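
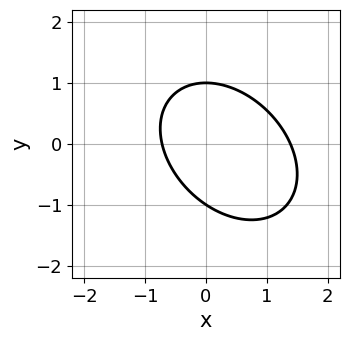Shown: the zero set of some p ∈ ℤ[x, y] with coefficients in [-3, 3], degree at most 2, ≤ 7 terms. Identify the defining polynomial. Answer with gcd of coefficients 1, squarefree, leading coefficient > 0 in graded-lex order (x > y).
3*x^2 + 2*x*y + 3*y^2 - 2*x - 3

1. Degree: the shape is more complex than any degree-1 curve, so deg p = 2.
2. Against the integer gridlines: among the integer gridlines, it crosses the y-axis at y ∈ {-1, 1}.
3. These observations pin down the coefficients.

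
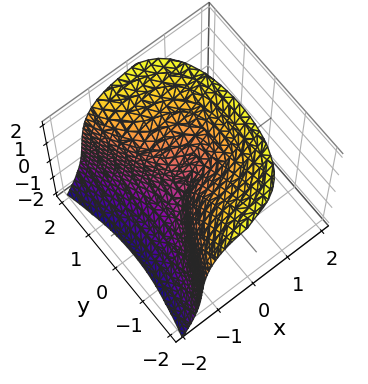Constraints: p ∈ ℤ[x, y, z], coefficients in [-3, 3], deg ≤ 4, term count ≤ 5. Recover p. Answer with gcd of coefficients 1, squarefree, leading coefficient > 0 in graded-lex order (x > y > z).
3*x^3 - z^3 + x*z + 2*y^2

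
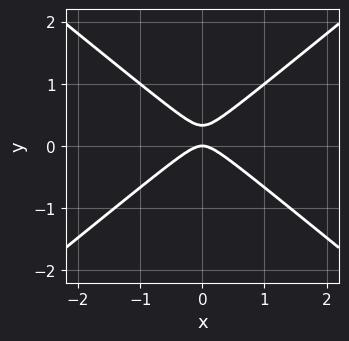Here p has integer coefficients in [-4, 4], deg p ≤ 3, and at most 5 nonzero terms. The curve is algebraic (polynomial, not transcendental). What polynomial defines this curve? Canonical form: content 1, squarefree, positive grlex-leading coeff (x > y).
2*x^2 - 3*y^2 + y

1. Degree: a generic line meets the curve in up to 2 points, so deg p = 2.
2. Symmetries: the x ↦ −x reflection is a symmetry, so x appears only in even powers.
3. Reading off the gridlines: it crosses the y-axis at the gridline y = 0; it crosses the x-axis at the gridline x = 0.
4. Fitting integer coefficients to these (and the overall shape) gives p.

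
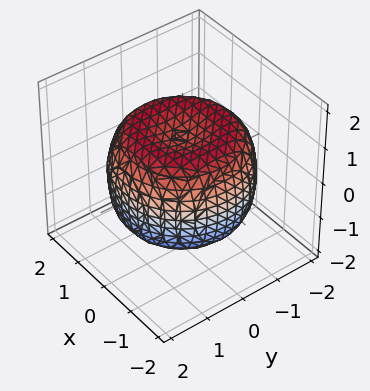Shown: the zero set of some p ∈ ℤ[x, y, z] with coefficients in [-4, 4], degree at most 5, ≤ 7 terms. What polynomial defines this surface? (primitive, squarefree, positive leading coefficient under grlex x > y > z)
1. Degree: a generic line meets the surface in up to 4 points, so deg p = 4.
2. Symmetries: rotational symmetry about the z-axis ⇒ p depends on x, y only through x² + y².
3. Checking where it meets the axes: among the integer gridlines, it crosses the z-axis at z ∈ {-1, 1}; a circular section at z = 1 has radius between 1 and 2.
4. These observations pin down the coefficients.

x^4 + 2*x^2*y^2 + y^4 - 2*x^2 - 2*y^2 + 2*z^2 - 2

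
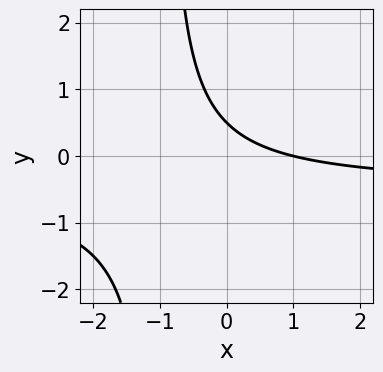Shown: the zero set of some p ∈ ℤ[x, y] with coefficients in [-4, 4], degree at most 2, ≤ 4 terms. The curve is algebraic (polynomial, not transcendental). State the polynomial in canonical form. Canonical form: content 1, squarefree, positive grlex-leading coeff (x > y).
2*x*y + x + 2*y - 1

Degree: a generic line meets the curve in up to 2 points, so deg p = 2.
Reading off the gridlines: it meets the x-axis at x = 1 (among the integer gridlines).
Putting this together gives p.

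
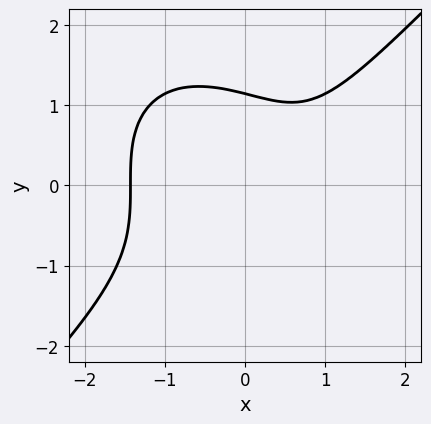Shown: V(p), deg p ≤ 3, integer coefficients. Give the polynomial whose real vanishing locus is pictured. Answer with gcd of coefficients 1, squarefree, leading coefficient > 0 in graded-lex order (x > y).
1. Degree: the shape is more complex than any degree-2 curve, so deg p = 3.
2. The integer polynomial consistent with all of this is the stated p.

2*x^3 - 2*y^3 - 2*x + 3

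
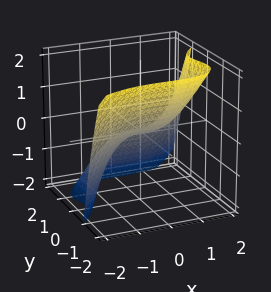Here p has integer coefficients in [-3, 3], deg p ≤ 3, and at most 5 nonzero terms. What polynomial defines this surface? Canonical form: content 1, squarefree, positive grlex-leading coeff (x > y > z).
x^3 - 3*y^3 - 2*y^2*z - 2*z

(a) Degree: the shape is more complex than any degree-2 surface, so deg p = 3.
(b) From the visible intercepts: it crosses the z-axis at the gridline z = 0; it meets the y-axis at y = 0 (among the integer gridlines); it meets the x-axis at x = 0 (among the integer gridlines).
(c) Together with the visible shape, these determine p as stated.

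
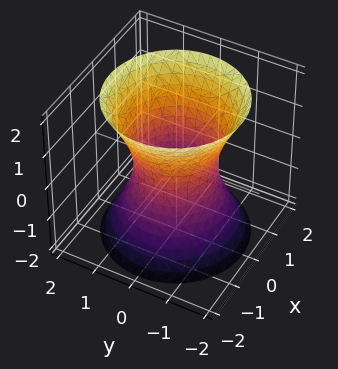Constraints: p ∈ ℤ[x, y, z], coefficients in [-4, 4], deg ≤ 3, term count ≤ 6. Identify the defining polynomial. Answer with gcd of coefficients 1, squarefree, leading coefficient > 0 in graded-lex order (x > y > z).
2*x^2 + 2*y^2 - z^2 - 2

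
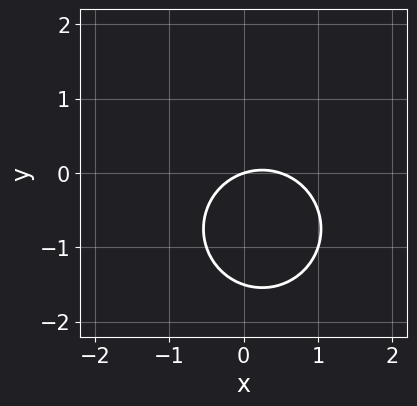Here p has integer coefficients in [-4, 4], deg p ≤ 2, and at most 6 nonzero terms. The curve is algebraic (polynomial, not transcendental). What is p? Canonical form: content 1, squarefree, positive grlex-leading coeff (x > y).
1. deg p = 2.
2. From the axis intercepts and sections: it meets the y-axis at y = 0 (among the integer gridlines); one x-axis crossing is at x = 0.
3. Solving for integer coefficients yields p as stated.

2*x^2 + 2*y^2 - x + 3*y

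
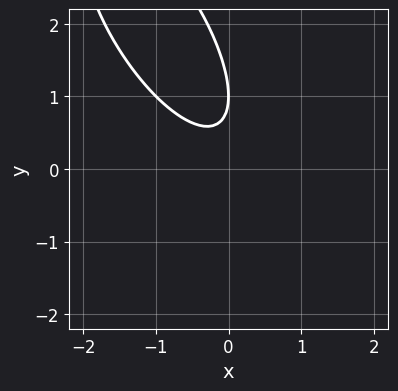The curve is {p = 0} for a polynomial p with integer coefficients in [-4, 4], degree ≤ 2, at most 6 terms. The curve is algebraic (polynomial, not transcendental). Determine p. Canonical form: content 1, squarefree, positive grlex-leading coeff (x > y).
(a) The degree is 2 — a generic line meets the curve in up to 2 points.
(b) Checking where it meets the axes: the curve avoids every integer x-axis point in the box; it crosses the y-axis at the gridline y = 1.
(c) Matching integer coefficients to the picture gives p.

2*x^2 + 2*x*y + y^2 - 2*y + 1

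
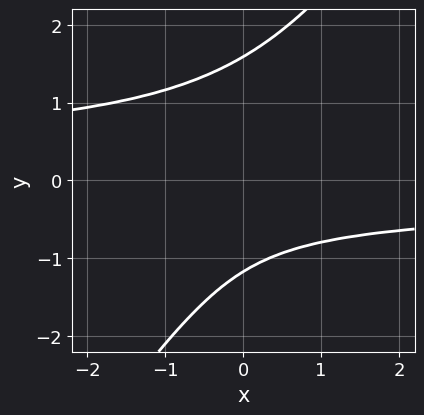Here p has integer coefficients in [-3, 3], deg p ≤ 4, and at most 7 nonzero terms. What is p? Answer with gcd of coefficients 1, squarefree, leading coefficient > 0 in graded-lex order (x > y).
(a) The degree is 4 — the shape is more complex than any degree-3 curve.
(b) From the visible intercepts: the curve avoids every integer x-axis point in the box.
(c) Together with the visible shape, these determine p as stated.

3*x*y^3 - 2*y^4 + 3*y^2 + 2*y + 2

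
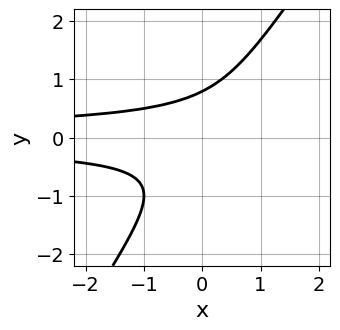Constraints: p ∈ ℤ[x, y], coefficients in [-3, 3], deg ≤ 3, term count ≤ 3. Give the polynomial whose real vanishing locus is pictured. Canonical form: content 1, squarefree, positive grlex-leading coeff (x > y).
First, deg p = 3.
Next, checking where it meets the axes: no x-intercept at any integer in the box.
Finally, these observations pin down the coefficients.

3*x*y^2 - 2*y^3 + 1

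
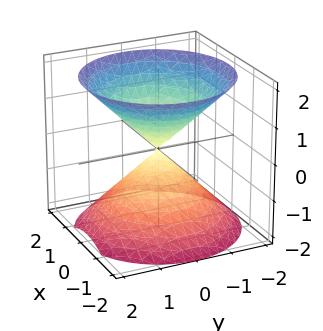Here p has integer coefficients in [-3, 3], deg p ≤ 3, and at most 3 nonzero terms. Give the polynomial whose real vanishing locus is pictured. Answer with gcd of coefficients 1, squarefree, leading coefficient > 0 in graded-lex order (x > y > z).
x^2 + y^2 - z^2

The picture has 2 separate pieces. They look like related sheets of one shape, so recover p as a whole.
deg p = 2. A double cone through the origin; a quadric.
Symmetries: mirror symmetry z ↦ −z ⇒ only even powers of z; every cross-section ⟂ z is a circle, so x, y appear only via x² + y².
Observable constraints: it meets the x-axis at x = 0 (among the integer gridlines); one y-axis crossing is at y = 0.
Together with the visible shape, these determine p as stated.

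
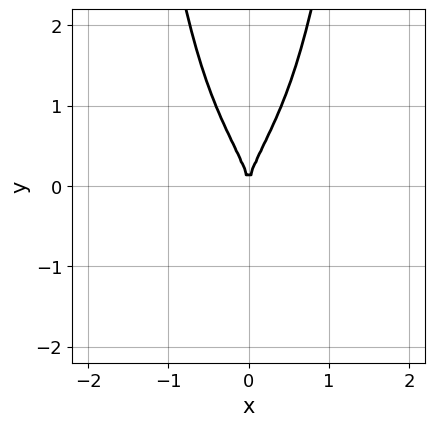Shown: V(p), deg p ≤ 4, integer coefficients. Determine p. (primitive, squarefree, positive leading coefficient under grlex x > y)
(a) Degree: the shape is more complex than any degree-3 curve, so deg p = 4.
(b) Symmetries: it's symmetric under x → −x, forcing even powers of x.
(c) Against the integer gridlines: one y-axis crossing is at y = 0; it meets the x-axis at x = 0 (among the integer gridlines).
(d) Fitting integer coefficients to these (and the overall shape) gives p.

3*x^2*y^2 - y^3 + 3*x^2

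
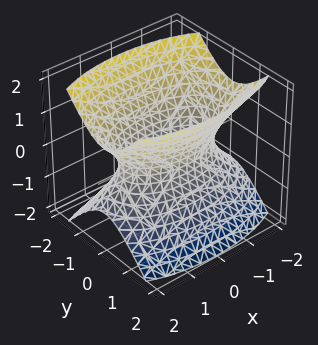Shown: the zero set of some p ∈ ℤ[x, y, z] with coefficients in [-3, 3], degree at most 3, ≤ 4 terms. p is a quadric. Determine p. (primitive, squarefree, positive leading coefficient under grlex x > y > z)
x^2 + 3*y^2 - 2*z^2 - 2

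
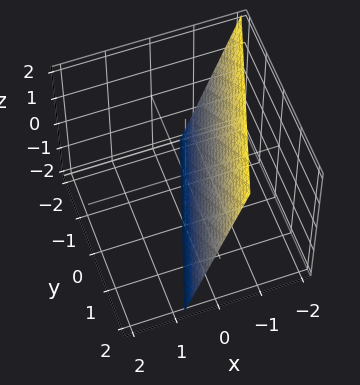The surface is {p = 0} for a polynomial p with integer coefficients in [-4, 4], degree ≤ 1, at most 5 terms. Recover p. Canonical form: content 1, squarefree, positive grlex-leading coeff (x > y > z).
3*x - y + z + 2

First, the degree is 1 — the surface is flat (a plane).
Then, checking where it meets the axes: one y-axis crossing is at y = 2; it crosses the z-axis at the gridline z = -2.
Finally, these observations pin down the coefficients.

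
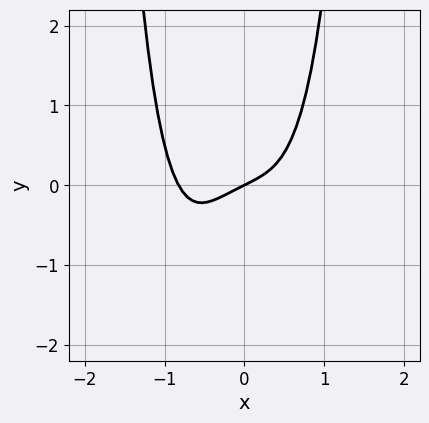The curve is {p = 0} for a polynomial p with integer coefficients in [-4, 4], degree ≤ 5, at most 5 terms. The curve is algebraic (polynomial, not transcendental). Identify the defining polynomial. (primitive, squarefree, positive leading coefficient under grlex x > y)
3*x^4 + x^3 + x - 2*y

(a) Degree: no degree-3 curve has this shape, so deg p = 4.
(b) From the axis intercepts and sections: it crosses the x-axis at the gridline x = 0; one y-axis crossing is at y = 0.
(c) Assembling these constraints gives the stated polynomial.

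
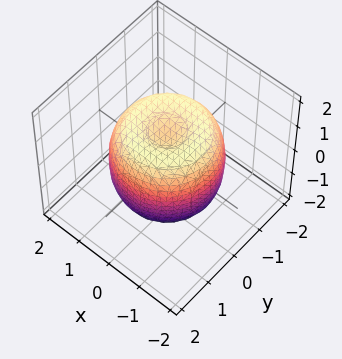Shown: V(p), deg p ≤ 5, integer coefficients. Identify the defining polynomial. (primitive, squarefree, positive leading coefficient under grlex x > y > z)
deg p = 4. No degree-3 surface has this shape.
By symmetry, the z-axis is an axis of rotation, so x and y enter only as x² + y².
Reading off the gridlines: among the integer gridlines, it crosses the z-axis at z ∈ {-1, 1}; a circular section at z = -1 has radius between 1 and 2.
Putting this together gives p.

2*x^4 + 4*x^2*y^2 + 2*y^4 - 3*x^2 - 3*y^2 + 2*z^2 - 2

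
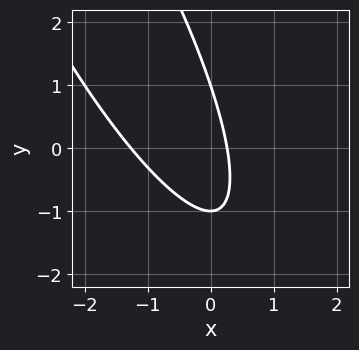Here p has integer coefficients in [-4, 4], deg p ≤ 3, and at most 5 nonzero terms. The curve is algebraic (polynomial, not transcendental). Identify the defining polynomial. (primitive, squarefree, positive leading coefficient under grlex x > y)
3*x^2 + 3*x*y + y^2 + 3*x - 1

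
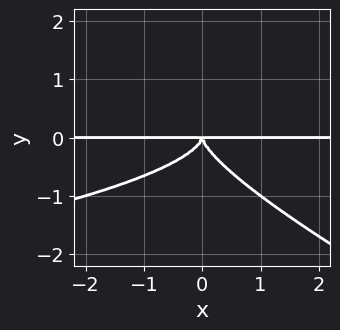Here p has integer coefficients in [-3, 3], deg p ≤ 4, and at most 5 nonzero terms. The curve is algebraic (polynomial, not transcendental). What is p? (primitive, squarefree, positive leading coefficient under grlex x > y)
x*y^3 + 2*y^4 + x^2*y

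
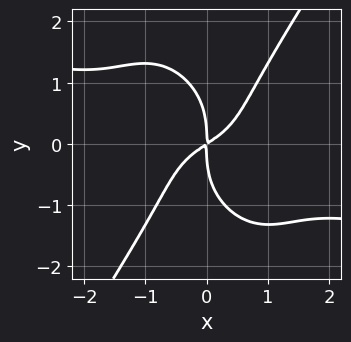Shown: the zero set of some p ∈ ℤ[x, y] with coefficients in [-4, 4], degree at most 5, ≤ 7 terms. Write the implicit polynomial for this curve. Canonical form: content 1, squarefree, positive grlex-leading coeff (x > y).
x^4 + 3*x^3*y - y^4 + 2*x^2 - 3*x*y

1. The degree is 4 — no degree-3 curve has this shape.
2. Checking where it meets the axes: it crosses the y-axis at the gridline y = 0; it crosses the x-axis at the gridline x = 0.
3. Fitting integer coefficients to these (and the overall shape) gives p.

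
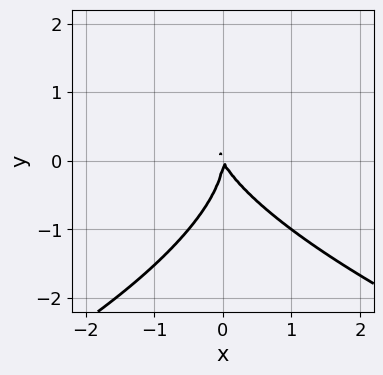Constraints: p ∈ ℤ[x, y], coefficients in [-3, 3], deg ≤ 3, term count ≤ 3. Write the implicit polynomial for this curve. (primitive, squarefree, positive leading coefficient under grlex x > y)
y^3 + 2*x^2 + x*y

1. deg p = 3.
2. Against the integer gridlines: it meets the y-axis at y = 0 (among the integer gridlines); it meets the x-axis at x = 0 (among the integer gridlines).
3. Assembling these constraints gives the stated polynomial.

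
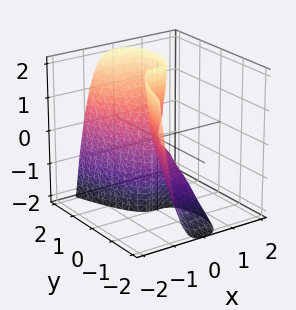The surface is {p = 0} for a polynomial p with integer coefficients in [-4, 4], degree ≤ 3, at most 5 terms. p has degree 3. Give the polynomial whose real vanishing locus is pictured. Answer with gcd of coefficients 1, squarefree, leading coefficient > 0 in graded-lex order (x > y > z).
3*x^3 + y^2 - y*z

(a) deg p = 3. No degree-2 surface has this shape.
(b) From the axis intercepts and sections: it meets the x-axis at x = 0 (among the integer gridlines); every point of the z-axis in the box is on the surface; one y-axis crossing is at y = 0.
(c) Assembling these constraints gives the stated polynomial.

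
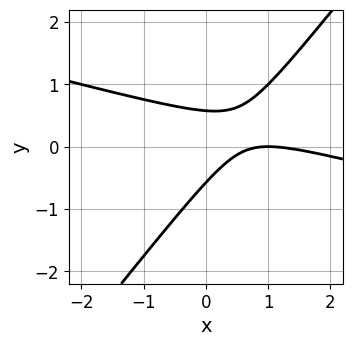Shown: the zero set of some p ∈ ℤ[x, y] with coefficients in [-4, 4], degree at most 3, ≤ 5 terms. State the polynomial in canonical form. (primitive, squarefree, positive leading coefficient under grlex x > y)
First, degree: no degree-1 curve has this shape, so deg p = 2.
Then, from the axis intercepts and sections: it meets the x-axis at x = 1 (among the integer gridlines).
Finally, the integer polynomial consistent with all of this is the stated p.

x^2 + 3*x*y - 3*y^2 - 2*x + 1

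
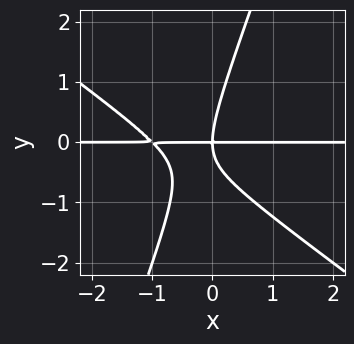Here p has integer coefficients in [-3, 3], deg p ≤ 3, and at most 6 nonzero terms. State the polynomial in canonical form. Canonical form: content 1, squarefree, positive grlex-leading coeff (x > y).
2*x^2*y + 2*x*y^2 - y^3 + 2*x*y

deg p = 3.
Checking where it meets the axes: the visible x-axis segment lies entirely on the curve; it crosses the y-axis at the gridline y = 0.
Putting this together gives p.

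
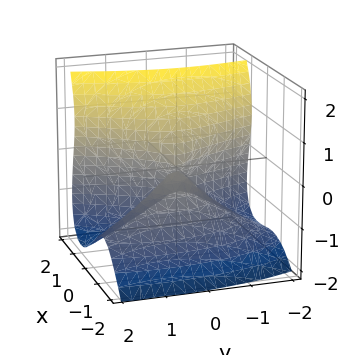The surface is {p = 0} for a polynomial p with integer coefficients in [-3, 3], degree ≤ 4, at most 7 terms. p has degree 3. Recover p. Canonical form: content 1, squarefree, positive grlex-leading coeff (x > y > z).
2*x^3 - z^3 - x*y + 2*x*z - y^2

1. Degree: a generic line meets the surface in up to 3 points, so deg p = 3.
2. Checking where it meets the axes: it crosses the x-axis at the gridline x = 0; it crosses the z-axis at the gridline z = 0; it crosses the y-axis at the gridline y = 0.
3. Putting this together gives p.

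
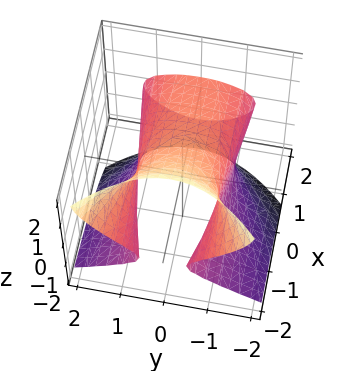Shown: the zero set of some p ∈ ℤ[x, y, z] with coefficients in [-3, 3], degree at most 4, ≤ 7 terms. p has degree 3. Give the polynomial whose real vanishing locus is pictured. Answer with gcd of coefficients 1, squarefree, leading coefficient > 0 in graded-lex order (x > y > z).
3*x*z^2 + 2*z^3 + 3*y^2 - x - 3

First, deg p = 3. No degree-2 surface has this shape.
Next, reading off the gridlines: the surface avoids every integer x-axis point in the box; among the integer gridlines, it crosses the y-axis at y ∈ {-1, 1}.
Finally, putting this together gives p.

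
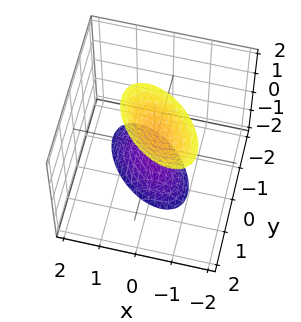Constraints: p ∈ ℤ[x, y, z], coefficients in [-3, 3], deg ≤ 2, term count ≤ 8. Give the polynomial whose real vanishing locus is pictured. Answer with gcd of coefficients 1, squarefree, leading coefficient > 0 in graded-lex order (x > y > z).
First, I count 2 distinct pieces. Treating them together as one polynomial.
Next, the degree is 2 — no degree-1 surface has this shape.
Next, checking where it meets the axes: the surface avoids every integer x-axis point in the box; no y-intercept at any integer in the box.
Finally, putting this together gives p.

3*x^2 + 3*x*y + 3*y^2 - y*z - z^2 + 2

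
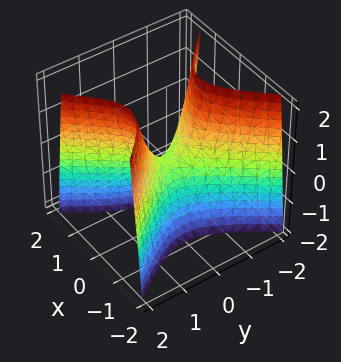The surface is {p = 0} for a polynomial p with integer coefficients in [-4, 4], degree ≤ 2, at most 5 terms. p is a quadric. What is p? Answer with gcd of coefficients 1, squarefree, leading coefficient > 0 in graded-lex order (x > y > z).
(a) Degree: a hyperbolic paraboloid; a quadric, so deg p = 2.
(b) Symmetries: it's symmetric under x → −x, forcing even powers of x; mirror symmetry y ↦ −y ⇒ only even powers of y.
(c) Checking where it meets the axes: one x-axis crossing is at x = 0; it meets the y-axis at y = 0 (among the integer gridlines).
(d) Together with the visible shape, these determine p as stated.

3*x^2 - 2*y^2 + z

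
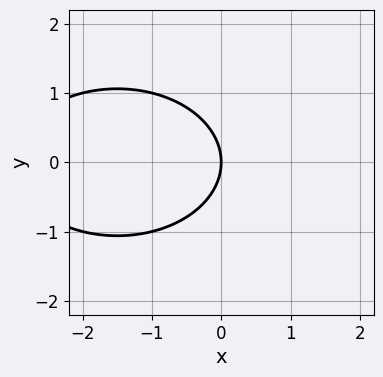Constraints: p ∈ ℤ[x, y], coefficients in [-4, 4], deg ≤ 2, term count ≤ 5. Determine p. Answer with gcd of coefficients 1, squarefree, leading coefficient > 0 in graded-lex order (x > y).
1. The degree is 2 — the shape is more complex than any degree-1 curve.
2. Symmetries: the y ↦ −y reflection is a symmetry, so y appears only in even powers.
3. From the visible intercepts: it crosses the y-axis at the gridline y = 0; one x-axis crossing is at x = 0.
4. Putting this together gives p.

x^2 + 2*y^2 + 3*x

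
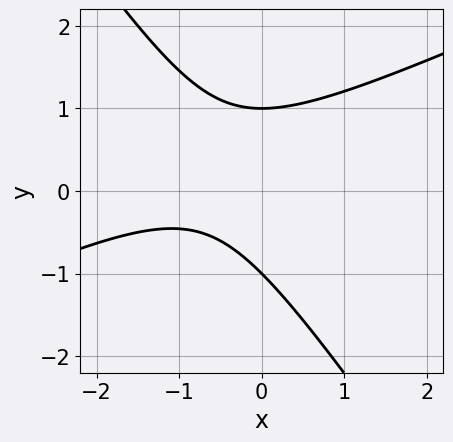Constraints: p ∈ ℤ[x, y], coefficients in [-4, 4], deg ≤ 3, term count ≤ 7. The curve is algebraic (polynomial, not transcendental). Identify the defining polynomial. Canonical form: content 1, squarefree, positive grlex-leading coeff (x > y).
2*x^2 - 3*x*y - 3*y^2 + 3*x + 3

Degree: the shape is more complex than any degree-1 curve, so deg p = 2.
Observable constraints: among the integer gridlines, it crosses the y-axis at y ∈ {-1, 1}; it misses every integer gridline on the x-axis.
Together with the visible shape, these determine p as stated.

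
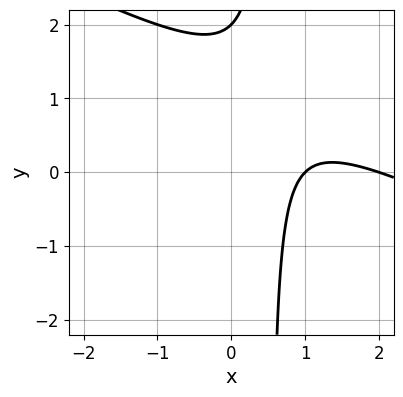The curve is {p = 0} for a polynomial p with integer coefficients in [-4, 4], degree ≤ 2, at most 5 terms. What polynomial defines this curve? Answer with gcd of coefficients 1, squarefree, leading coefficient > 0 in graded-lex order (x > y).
x^2 + 2*x*y - 3*x - y + 2

(a) The degree is 2 — no degree-1 curve has this shape.
(b) From the axis intercepts and sections: the x-axis gridline crossings are at x ∈ {1, 2}; it crosses the y-axis at the gridline y = 2.
(c) Assembling these constraints gives the stated polynomial.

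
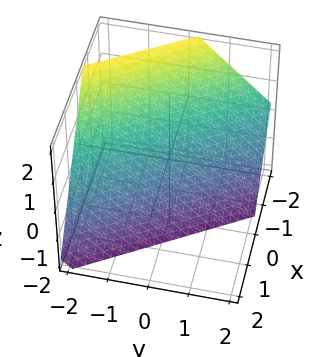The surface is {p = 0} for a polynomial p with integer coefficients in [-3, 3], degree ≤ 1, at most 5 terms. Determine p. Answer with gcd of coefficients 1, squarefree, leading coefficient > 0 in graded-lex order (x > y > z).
3*x + 2*y + 2*z + 2

1. The degree is 1 — every cross-section is a straight line — this is a plane.
2. Observable constraints: one y-axis crossing is at y = -1; it crosses the z-axis at the gridline z = -1.
3. Assembling these constraints gives the stated polynomial.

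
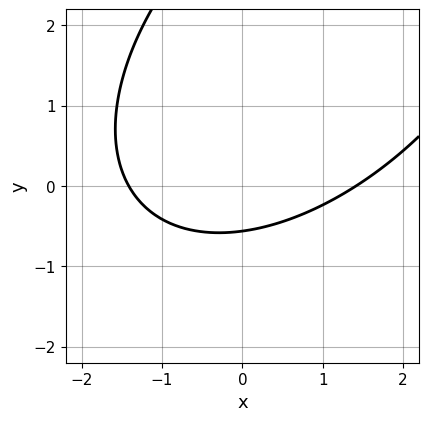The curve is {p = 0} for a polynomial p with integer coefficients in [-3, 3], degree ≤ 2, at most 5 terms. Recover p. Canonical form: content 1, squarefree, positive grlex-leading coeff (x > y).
(a) The degree is 2 — no degree-1 curve has this shape.
(b) The integer polynomial consistent with all of this is the stated p.

x^2 - x*y + y^2 - 3*y - 2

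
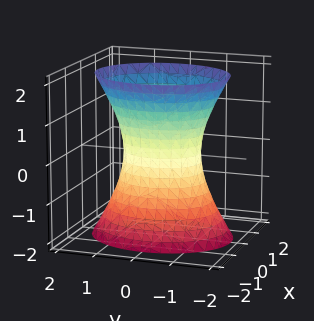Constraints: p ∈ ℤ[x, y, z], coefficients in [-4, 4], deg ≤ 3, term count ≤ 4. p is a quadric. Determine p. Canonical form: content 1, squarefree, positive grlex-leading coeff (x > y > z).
3*x^2 + 2*y^2 - z^2 - 2

1. deg p = 2.
2. Symmetries: mirror symmetry y ↦ −y ⇒ only even powers of y; the z ↦ −z reflection is a symmetry, so z appears only in even powers; mirror symmetry x ↦ −x ⇒ only even powers of x.
3. Reading off the gridlines: no z-intercept at any integer in the box; the y-axis gridline crossings are at y ∈ {-1, 1}.
4. Fitting integer coefficients to these (and the overall shape) gives p.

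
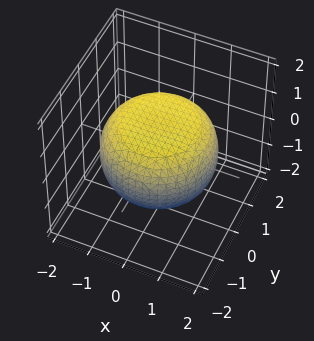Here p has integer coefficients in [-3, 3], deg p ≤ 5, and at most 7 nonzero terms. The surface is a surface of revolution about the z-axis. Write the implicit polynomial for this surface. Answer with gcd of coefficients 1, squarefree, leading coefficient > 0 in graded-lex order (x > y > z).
x^4 + 2*x^2*y^2 + y^4 - x^2 - y^2 + 3*z^2 - 3

First, degree: the shape is more complex than any degree-3 surface, so deg p = 4.
Then, symmetries: rotational symmetry about the z-axis ⇒ p depends on x, y only through x² + y².
Then, observable constraints: the z-axis gridline crossings are at z ∈ {-1, 1}; a circular section at z = 0 has radius between 1 and 2.
Finally, these observations pin down the coefficients.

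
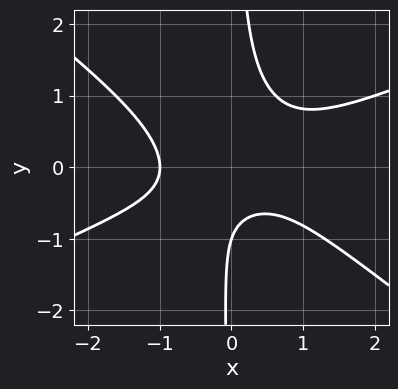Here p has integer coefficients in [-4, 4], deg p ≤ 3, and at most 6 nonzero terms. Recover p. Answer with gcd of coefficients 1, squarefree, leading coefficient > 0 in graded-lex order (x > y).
x^3 - x^2*y - 3*x*y^2 + y + 1

1. Degree: a generic line meets the curve in up to 3 points, so deg p = 3.
2. Observable constraints: it crosses the y-axis at the gridline y = -1; it crosses the x-axis at the gridline x = -1.
3. These observations pin down the coefficients.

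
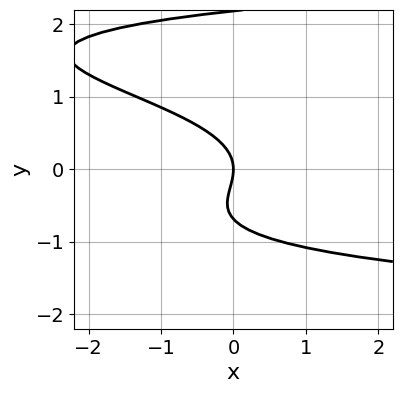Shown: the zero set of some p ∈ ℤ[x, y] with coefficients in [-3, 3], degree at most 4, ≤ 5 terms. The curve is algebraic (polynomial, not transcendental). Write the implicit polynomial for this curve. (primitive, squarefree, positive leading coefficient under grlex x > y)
2*y^4 - 3*y^3 - 3*y^2 - 3*x

1. The degree is 4 — a generic line meets the curve in up to 4 points.
2. Observable constraints: one x-axis crossing is at x = 0; one y-axis crossing is at y = 0.
3. The integer polynomial consistent with all of this is the stated p.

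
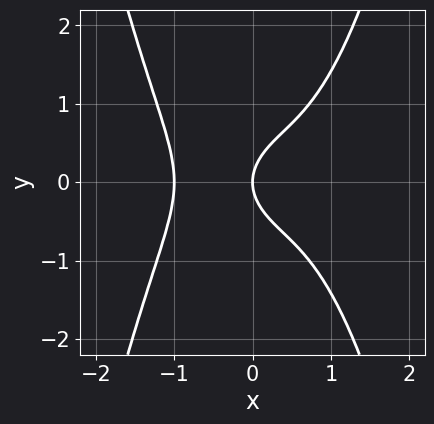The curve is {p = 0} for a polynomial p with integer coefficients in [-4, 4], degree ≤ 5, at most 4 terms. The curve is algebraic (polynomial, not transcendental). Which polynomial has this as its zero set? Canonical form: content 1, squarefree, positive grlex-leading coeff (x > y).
x^4 - y^2 + x

First, degree: no degree-3 curve has this shape, so deg p = 4.
Next, symmetries: mirror symmetry y ↦ −y ⇒ only even powers of y.
Next, reading off the gridlines: the x-axis gridline crossings are at x ∈ {-1, 0}; one y-axis crossing is at y = 0.
Finally, putting this together gives p.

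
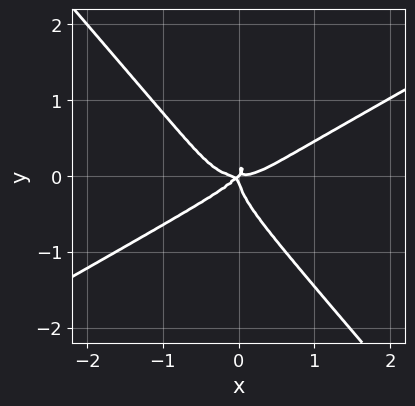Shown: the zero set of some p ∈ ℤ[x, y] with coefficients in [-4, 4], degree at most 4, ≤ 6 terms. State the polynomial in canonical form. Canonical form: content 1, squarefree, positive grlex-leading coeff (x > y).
2*x^4 - 3*x^3*y - 3*y^4 - 2*x^2*y + 2*x*y^2

First, deg p = 4.
Then, checking where it meets the axes: it crosses the y-axis at the gridline y = 0; it meets the x-axis at x = 0 (among the integer gridlines).
Finally, putting this together gives p.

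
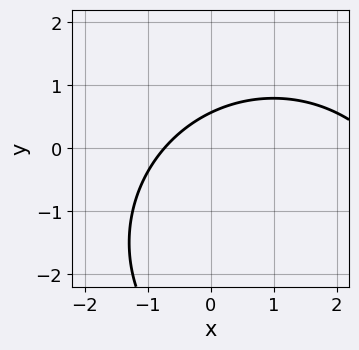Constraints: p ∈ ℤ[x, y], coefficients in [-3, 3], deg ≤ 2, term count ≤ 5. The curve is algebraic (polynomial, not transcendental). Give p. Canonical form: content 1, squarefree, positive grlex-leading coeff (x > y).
x^2 + y^2 - 2*x + 3*y - 2

The degree is 2 — no degree-1 curve has this shape.
Solving for integer coefficients yields p as stated.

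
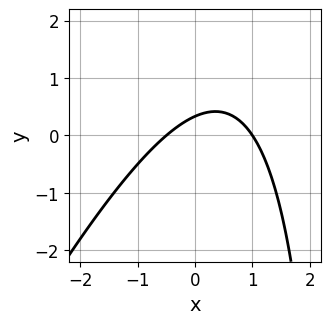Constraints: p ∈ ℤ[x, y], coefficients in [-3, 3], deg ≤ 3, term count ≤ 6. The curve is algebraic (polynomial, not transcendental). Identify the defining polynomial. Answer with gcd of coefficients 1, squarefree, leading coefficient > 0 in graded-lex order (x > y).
2*x^2 - x*y - x + 3*y - 1

1. deg p = 2. The shape is more complex than any degree-1 curve.
2. Against the integer gridlines: it crosses the x-axis at the gridline x = 1.
3. Assembling these constraints gives the stated polynomial.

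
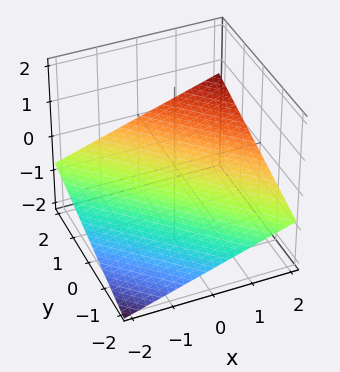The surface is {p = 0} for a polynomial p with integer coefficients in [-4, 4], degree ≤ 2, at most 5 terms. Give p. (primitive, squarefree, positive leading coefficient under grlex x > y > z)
x + y - 3*z - 2

(a) The degree is 1 — every cross-section is a straight line — this is a plane.
(b) Against the integer gridlines: it meets the x-axis at x = 2 (among the integer gridlines); one y-axis crossing is at y = 2.
(c) Matching integer coefficients to the picture gives p.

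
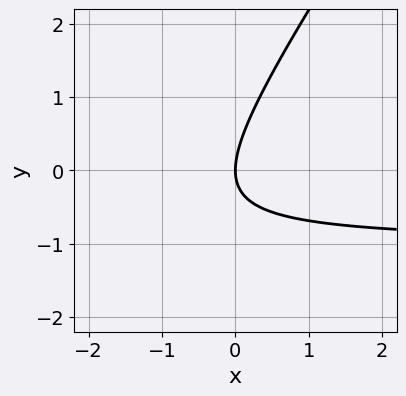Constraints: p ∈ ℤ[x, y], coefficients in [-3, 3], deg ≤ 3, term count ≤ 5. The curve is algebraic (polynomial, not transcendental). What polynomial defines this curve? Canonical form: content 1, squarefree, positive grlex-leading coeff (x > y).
1. Degree: a generic line meets the curve in up to 2 points, so deg p = 2.
2. Checking where it meets the axes: it meets the y-axis at y = 0 (among the integer gridlines); it meets the x-axis at x = 0 (among the integer gridlines).
3. The integer polynomial consistent with all of this is the stated p.

3*x*y - 2*y^2 + 3*x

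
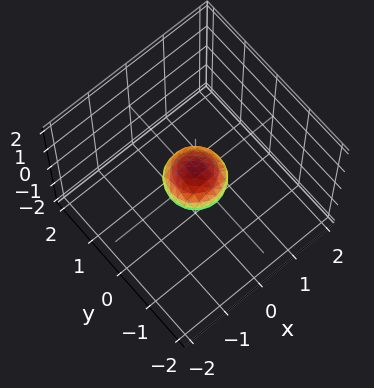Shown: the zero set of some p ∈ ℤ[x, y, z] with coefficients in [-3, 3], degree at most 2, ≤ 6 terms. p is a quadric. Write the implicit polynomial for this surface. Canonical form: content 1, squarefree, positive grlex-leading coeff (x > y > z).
(a) Degree: bounded and convex; a quadric, so deg p = 2.
(b) Symmetry: the z-axis is an axis of rotation, so x and y enter only as x² + y²; mirror symmetry z ↦ −z ⇒ only even powers of z.
(c) Observable constraints: a circular section at z = 0 has radius between 0 and 1.
(d) These observations pin down the coefficients.

2*x^2 + 2*y^2 + 3*z^2 - 1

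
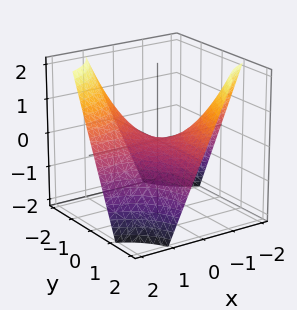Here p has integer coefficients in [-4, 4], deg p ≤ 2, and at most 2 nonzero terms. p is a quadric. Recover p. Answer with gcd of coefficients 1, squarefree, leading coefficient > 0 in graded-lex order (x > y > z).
1. Degree: a saddle surface; a quadric, so deg p = 2.
2. From the axis intercepts and sections: the visible y-axis segment lies entirely on the surface; the visible x-axis segment lies entirely on the surface.
3. Solving for integer coefficients yields p as stated.

x*y + z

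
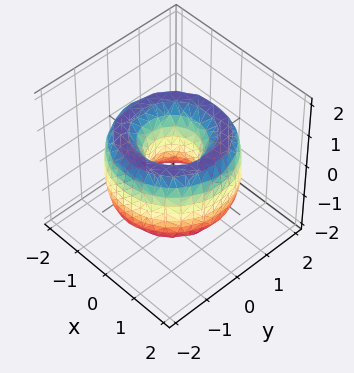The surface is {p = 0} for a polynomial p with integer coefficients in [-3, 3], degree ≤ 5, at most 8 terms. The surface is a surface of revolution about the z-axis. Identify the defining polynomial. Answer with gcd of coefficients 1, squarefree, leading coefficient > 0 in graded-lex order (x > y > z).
x^4 + 2*x^2*y^2 + y^4 - 3*x^2 - 3*y^2 + z^2 + 1

1. Degree: the shape is more complex than any degree-3 surface, so deg p = 4.
2. Symmetries: the surface is invariant under rotation about z: p = q(x² + y², z).
3. Checking where it meets the axes: no z-intercept at any integer in the box; a circular section at z = 1 has radius exactly 1.
4. Assembling these constraints gives the stated polynomial.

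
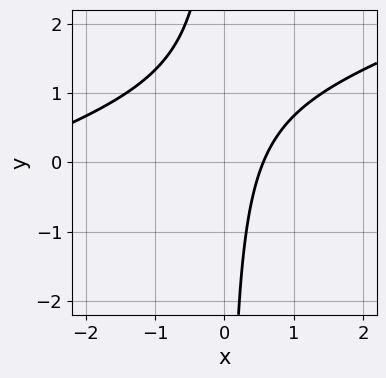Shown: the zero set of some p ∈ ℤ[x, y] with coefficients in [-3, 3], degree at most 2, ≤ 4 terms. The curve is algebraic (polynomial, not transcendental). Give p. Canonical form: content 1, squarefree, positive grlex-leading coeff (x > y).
1. Degree: a generic line meets the curve in up to 2 points, so deg p = 2.
2. From the axis intercepts and sections: it misses every integer gridline on the y-axis.
3. Assembling these constraints gives the stated polynomial.

x^2 - 3*x*y + 3*x - 2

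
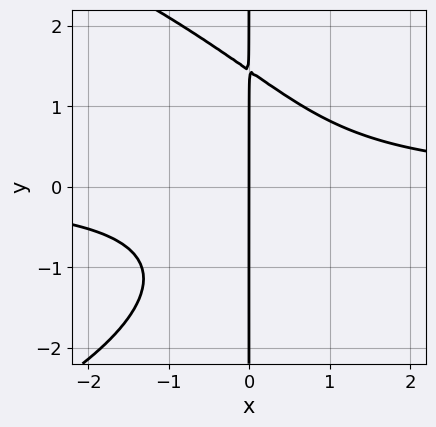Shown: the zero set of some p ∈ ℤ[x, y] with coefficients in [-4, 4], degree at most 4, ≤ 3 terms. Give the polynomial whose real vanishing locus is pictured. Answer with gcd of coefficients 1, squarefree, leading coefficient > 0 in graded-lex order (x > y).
Degree: no degree-3 curve has this shape, so deg p = 4.
Against the integer gridlines: it crosses the x-axis at the gridline x = 0; every point of the y-axis in the box is on the curve.
Fitting integer coefficients to these (and the overall shape) gives p.

x*y^3 + 3*x^2*y - 3*x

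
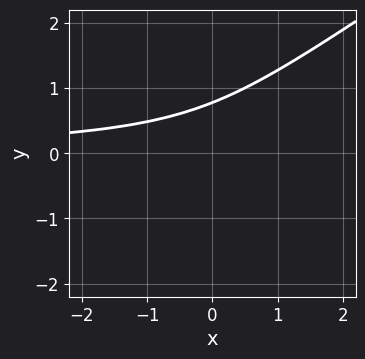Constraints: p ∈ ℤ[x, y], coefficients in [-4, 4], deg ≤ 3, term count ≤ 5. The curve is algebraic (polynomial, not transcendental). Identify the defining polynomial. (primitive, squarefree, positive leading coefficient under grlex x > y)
2*x*y^2 - 3*y^3 + 2*x*y - y^2 + 2

The degree is 3 — a generic line meets the curve in up to 3 points.
Reading off the gridlines: the curve avoids every integer x-axis point in the box.
Fitting integer coefficients to these (and the overall shape) gives p.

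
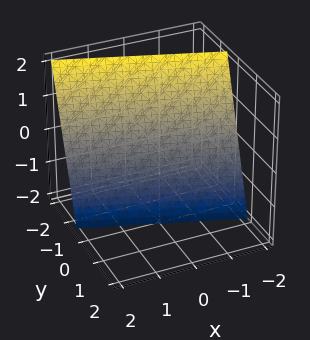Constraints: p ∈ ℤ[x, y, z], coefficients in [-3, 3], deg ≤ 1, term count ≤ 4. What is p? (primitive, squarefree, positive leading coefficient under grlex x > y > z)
x + 3*y + z + 2

The degree is 1 — the surface is flat (a plane).
Observable constraints: one x-axis crossing is at x = -2; it meets the z-axis at z = -2 (among the integer gridlines).
Assembling these constraints gives the stated polynomial.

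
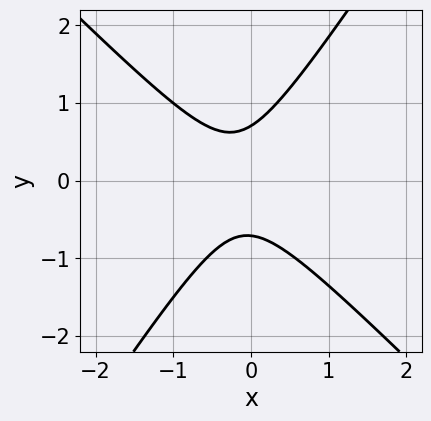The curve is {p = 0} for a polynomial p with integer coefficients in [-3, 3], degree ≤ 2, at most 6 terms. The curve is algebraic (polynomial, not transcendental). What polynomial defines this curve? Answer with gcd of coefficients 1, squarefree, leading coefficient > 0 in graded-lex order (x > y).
First, the degree is 2 — the shape is more complex than any degree-1 curve.
Then, against the integer gridlines: it misses every integer gridline on the x-axis.
Finally, putting this together gives p.

3*x^2 + x*y - 2*y^2 + x + 1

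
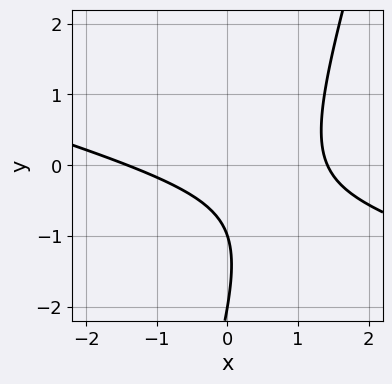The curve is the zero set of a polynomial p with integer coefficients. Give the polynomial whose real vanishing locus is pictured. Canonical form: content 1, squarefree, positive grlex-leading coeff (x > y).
x^2 + 3*x*y - y^2 - 3*y - 2

1. Degree: no degree-1 curve has this shape, so deg p = 2.
2. Observable constraints: the y-axis gridline crossings are at y ∈ {-2, -1}.
3. Solving for integer coefficients yields p as stated.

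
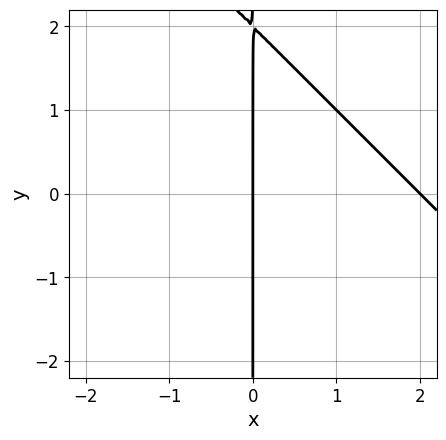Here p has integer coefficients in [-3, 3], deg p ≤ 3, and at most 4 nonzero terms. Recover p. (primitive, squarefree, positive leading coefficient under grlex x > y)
x^2 + x*y - 2*x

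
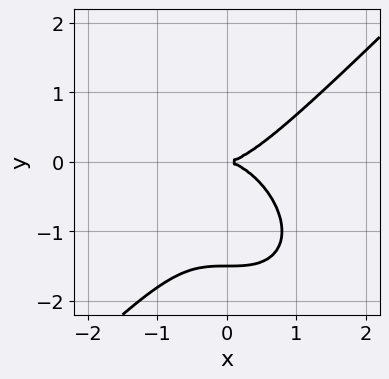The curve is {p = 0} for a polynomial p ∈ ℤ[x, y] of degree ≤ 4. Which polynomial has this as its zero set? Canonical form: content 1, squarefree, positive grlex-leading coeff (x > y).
First, deg p = 3. A generic line meets the curve in up to 3 points.
Then, against the integer gridlines: it crosses the x-axis at the gridline x = 0; it crosses the y-axis at the gridline y = 0.
Finally, assembling these constraints gives the stated polynomial.

2*x^3 - 2*y^3 - 3*y^2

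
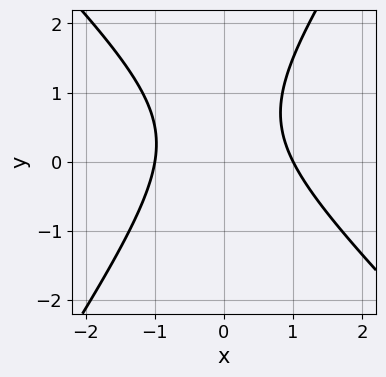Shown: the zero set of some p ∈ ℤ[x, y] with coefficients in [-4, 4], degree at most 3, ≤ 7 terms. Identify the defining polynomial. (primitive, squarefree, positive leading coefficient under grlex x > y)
Degree: a generic line meets the curve in up to 2 points, so deg p = 2.
Against the integer gridlines: the curve avoids every integer y-axis point in the box; among the integer gridlines, it crosses the x-axis at x ∈ {-1, 1}.
Assembling these constraints gives the stated polynomial.

3*x^2 + x*y - 2*y^2 + 2*y - 3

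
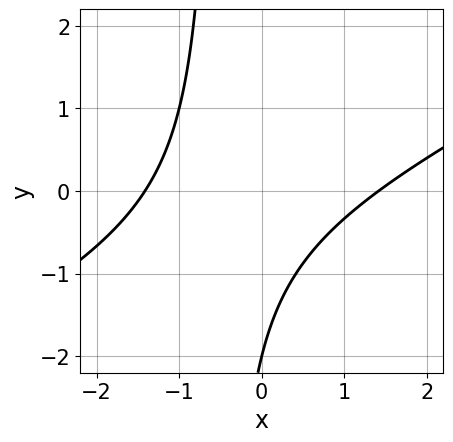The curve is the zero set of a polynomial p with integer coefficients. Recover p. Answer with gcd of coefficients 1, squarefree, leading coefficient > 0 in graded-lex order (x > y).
x^2 - 2*x*y - y - 2

1. deg p = 2.
2. From the visible intercepts: one y-axis crossing is at y = -2.
3. Fitting integer coefficients to these (and the overall shape) gives p.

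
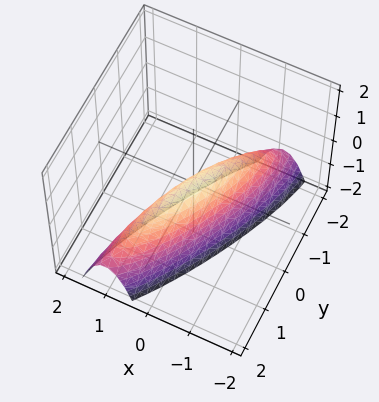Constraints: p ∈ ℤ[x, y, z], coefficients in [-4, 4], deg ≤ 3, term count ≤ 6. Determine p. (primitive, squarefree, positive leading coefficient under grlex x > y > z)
1. Degree: the shape is more complex than any degree-1 surface, so deg p = 2.
2. Against the integer gridlines: it crosses the z-axis at the gridline z = 0; it crosses the x-axis at the gridline x = 0.
3. Fitting integer coefficients to these (and the overall shape) gives p.

3*x^2 - 3*x*y + y^2 + z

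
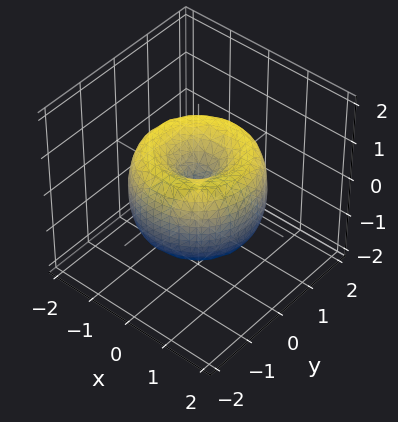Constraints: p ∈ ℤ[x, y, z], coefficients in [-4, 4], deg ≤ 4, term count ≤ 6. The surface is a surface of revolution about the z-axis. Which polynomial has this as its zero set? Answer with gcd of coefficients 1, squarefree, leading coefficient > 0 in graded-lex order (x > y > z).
1. deg p = 4. No degree-3 surface has this shape.
2. Symmetries: rotational symmetry about the z-axis ⇒ p depends on x, y only through x² + y².
3. Against the integer gridlines: a circular section at z = 0 has radius between 1 and 2; one y-axis crossing is at y = 0; it meets the x-axis at x = 0 (among the integer gridlines); it crosses the z-axis at the gridline z = 0.
4. Together with the visible shape, these determine p as stated.

x^4 + 2*x^2*y^2 + y^4 - 2*x^2 - 2*y^2 + z^2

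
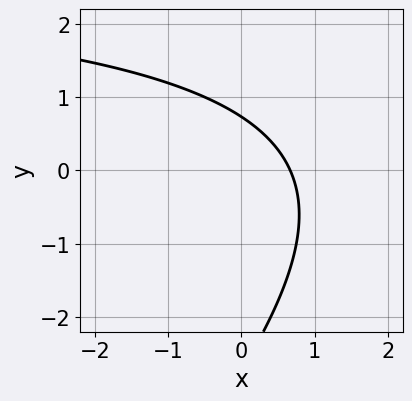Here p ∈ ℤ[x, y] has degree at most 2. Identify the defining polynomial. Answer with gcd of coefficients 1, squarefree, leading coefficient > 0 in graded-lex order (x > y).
x*y - y^2 - 3*x - 2*y + 2

deg p = 2. A generic line meets the curve in up to 2 points.
The integer polynomial consistent with all of this is the stated p.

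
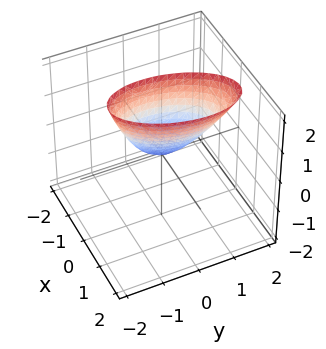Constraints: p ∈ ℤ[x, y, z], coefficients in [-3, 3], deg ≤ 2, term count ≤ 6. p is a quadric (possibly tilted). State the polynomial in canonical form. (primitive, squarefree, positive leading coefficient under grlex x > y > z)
3*x^2 - x*y - x*z + y^2 - z

(a) Degree: the shape is more complex than any degree-1 surface, so deg p = 2.
(b) Checking where it meets the axes: it crosses the y-axis at the gridline y = 0; it meets the x-axis at x = 0 (among the integer gridlines); it crosses the z-axis at the gridline z = 0.
(c) Putting this together gives p.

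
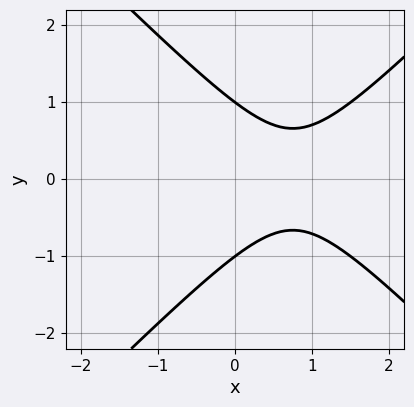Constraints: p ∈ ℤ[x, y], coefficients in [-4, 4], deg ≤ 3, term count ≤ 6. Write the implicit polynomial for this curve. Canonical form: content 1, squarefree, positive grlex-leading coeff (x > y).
2*x^2 - 2*y^2 - 3*x + 2

1. Degree: the shape is more complex than any degree-1 curve, so deg p = 2.
2. Symmetries: the y ↦ −y reflection is a symmetry, so y appears only in even powers.
3. Reading off the gridlines: no x-intercept at any integer in the box; among the integer gridlines, it crosses the y-axis at y ∈ {-1, 1}.
4. Matching integer coefficients to the picture gives p.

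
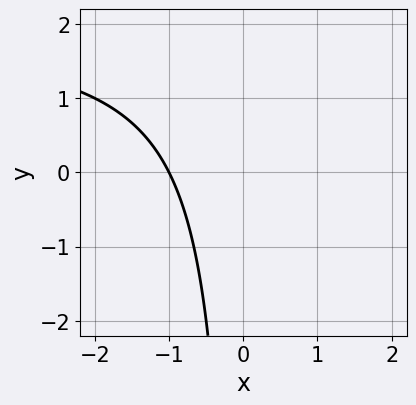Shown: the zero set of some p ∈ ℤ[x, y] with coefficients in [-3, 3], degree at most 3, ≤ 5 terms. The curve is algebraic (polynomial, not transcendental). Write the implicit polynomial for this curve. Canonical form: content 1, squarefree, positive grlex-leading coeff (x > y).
x*y - 2*x - 2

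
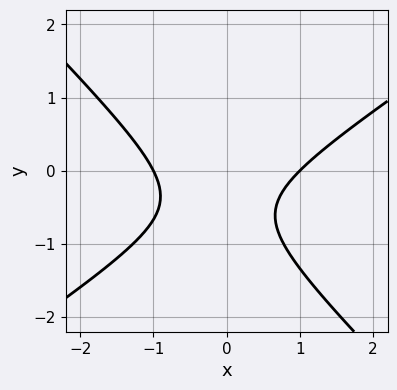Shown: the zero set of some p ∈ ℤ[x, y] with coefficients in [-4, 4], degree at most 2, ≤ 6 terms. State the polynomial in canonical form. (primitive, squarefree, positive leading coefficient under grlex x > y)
deg p = 2. A generic line meets the curve in up to 2 points.
From the axis intercepts and sections: the x-axis gridline crossings are at x ∈ {-1, 1}; no y-intercept at any integer in the box.
These observations pin down the coefficients.

2*x^2 - x*y - 3*y^2 - 3*y - 2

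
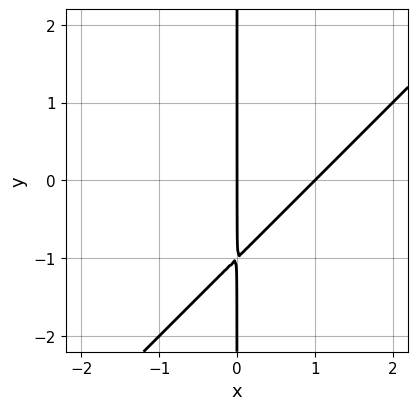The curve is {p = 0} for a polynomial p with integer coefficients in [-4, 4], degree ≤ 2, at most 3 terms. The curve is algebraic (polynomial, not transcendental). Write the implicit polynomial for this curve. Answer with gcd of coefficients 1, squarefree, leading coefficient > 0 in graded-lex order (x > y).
x^2 - x*y - x

1. deg p = 2. The shape is more complex than any degree-1 curve.
2. From the axis intercepts and sections: every point of the y-axis in the box is on the curve; among the integer gridlines, it crosses the x-axis at x ∈ {0, 1}.
3. Matching integer coefficients to the picture gives p.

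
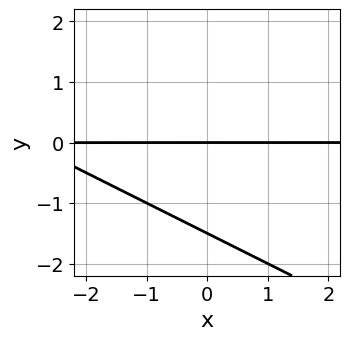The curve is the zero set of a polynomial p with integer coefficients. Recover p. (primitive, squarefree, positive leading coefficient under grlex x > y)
First, the degree is 2 — no degree-1 curve has this shape.
Then, observable constraints: every point of the x-axis in the box is on the curve; one y-axis crossing is at y = 0.
Finally, these observations pin down the coefficients.

x*y + 2*y^2 + 3*y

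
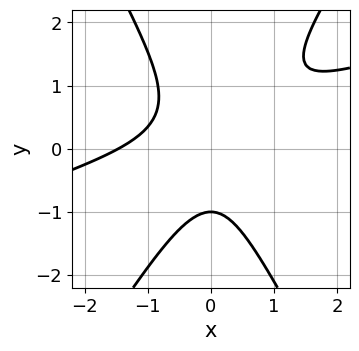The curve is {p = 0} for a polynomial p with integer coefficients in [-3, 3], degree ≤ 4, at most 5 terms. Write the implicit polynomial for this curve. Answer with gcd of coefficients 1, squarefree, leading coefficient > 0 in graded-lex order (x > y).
x^3 - 3*x^2*y + y^3 + x^2 + 1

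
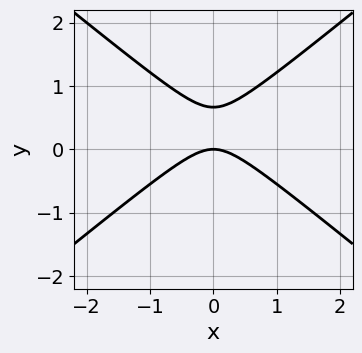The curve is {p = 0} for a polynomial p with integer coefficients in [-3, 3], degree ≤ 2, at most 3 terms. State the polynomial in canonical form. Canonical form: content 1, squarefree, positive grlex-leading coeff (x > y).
First, deg p = 2. No degree-1 curve has this shape.
Then, symmetries: it's symmetric under x → −x, forcing even powers of x.
Then, checking where it meets the axes: it meets the y-axis at y = 0 (among the integer gridlines); it meets the x-axis at x = 0 (among the integer gridlines).
Finally, solving for integer coefficients yields p as stated.

2*x^2 - 3*y^2 + 2*y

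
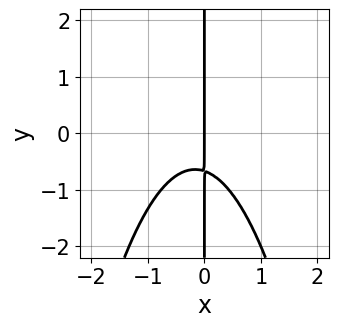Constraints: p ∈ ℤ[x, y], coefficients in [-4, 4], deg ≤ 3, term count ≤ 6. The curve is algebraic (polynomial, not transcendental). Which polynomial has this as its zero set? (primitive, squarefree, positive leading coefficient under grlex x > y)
3*x^3 + x^2 + 3*x*y + 2*x

First, the degree is 3 — the shape is more complex than any degree-2 curve.
Next, from the axis intercepts and sections: the visible y-axis segment lies entirely on the curve; it meets the x-axis at x = 0 (among the integer gridlines).
Finally, together with the visible shape, these determine p as stated.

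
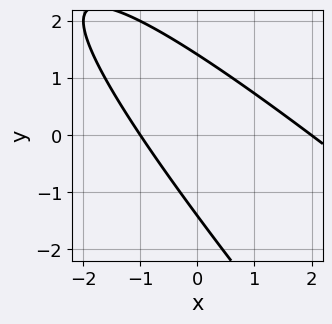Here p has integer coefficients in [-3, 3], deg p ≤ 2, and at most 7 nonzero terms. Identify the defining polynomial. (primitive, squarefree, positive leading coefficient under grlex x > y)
x^2 + 2*x*y + y^2 - x - 2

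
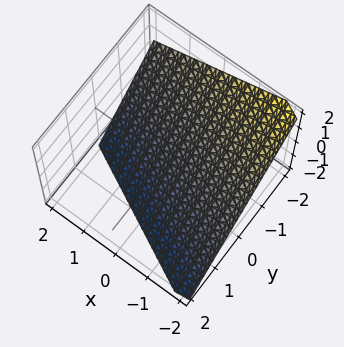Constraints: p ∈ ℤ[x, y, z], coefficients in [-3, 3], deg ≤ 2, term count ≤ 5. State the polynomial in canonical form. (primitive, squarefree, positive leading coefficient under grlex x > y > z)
x + 2*y + 2*z + 2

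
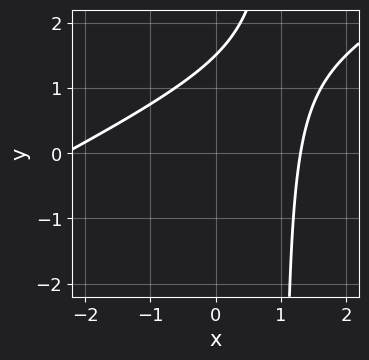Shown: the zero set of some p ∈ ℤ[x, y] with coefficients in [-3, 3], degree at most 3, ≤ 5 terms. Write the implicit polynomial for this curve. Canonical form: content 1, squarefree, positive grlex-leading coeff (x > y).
The degree is 2 — no degree-1 curve has this shape.
The integer polynomial consistent with all of this is the stated p.

x^2 - 2*x*y + x + 2*y - 3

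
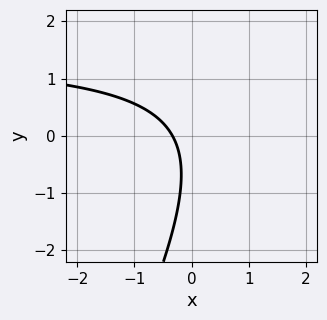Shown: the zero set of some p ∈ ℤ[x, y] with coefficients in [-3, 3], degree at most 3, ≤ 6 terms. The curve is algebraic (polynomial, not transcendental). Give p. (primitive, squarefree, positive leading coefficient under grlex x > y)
First, deg p = 2.
Then, against the integer gridlines: the curve avoids every integer y-axis point in the box.
Finally, the integer polynomial consistent with all of this is the stated p.

2*x*y - y^2 - 3*x - y - 1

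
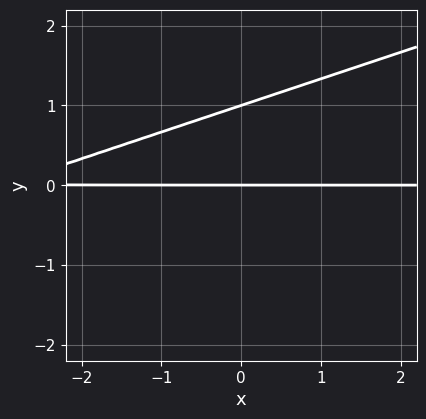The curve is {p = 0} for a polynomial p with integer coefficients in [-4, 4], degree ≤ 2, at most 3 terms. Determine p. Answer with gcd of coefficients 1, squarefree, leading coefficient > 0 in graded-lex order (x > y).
First, the degree is 2 — no degree-1 curve has this shape.
Then, observable constraints: every point of the x-axis in the box is on the curve; the y-axis gridline crossings are at y ∈ {0, 1}.
Finally, solving for integer coefficients yields p as stated.

x*y - 3*y^2 + 3*y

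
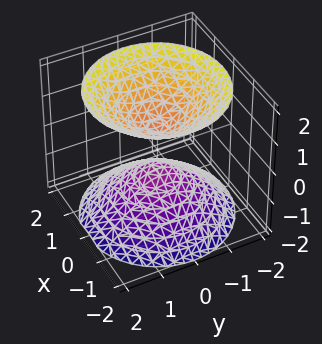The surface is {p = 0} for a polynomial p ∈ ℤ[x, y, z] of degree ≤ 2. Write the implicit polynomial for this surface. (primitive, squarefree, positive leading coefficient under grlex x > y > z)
1. The picture has 2 separate pieces. Treating them together as one polynomial.
2. Degree: two sheets facing apart; a quadric, so deg p = 2.
3. Symmetries: it's symmetric under z → −z, forcing even powers of z; every cross-section ⟂ z is a circle, so x, y appear only via x² + y².
4. Checking where it meets the axes: the surface avoids every integer y-axis point in the box; a circular section at z = 2 has radius between 1 and 2; the surface avoids every integer x-axis point in the box.
5. Fitting integer coefficients to these (and the overall shape) gives p.

2*x^2 + 2*y^2 - 2*z^2 + 1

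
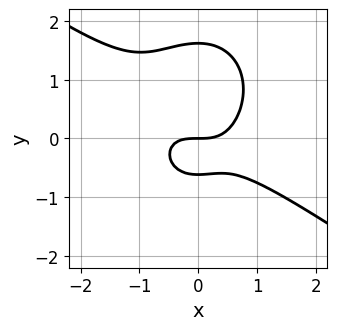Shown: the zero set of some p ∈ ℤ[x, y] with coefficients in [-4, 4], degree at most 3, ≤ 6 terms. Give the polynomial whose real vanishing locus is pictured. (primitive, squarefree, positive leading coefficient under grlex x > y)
Degree: no degree-2 curve has this shape, so deg p = 3.
Checking where it meets the axes: one x-axis crossing is at x = 0; it meets the y-axis at y = 0 (among the integer gridlines).
Matching integer coefficients to the picture gives p.

x^3 + x^2*y + y^3 - y^2 - y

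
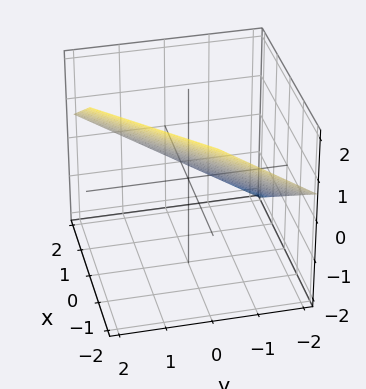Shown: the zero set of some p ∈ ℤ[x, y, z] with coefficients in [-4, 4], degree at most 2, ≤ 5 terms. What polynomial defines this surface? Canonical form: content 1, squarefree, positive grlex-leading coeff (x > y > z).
First, the degree is 1 — every cross-section is a straight line — this is a plane.
Next, from the axis intercepts and sections: it crosses the y-axis at the gridline y = -1; it meets the x-axis at x = 1 (among the integer gridlines).
Finally, together with the visible shape, these determine p as stated.

2*x - 2*y + 3*z - 2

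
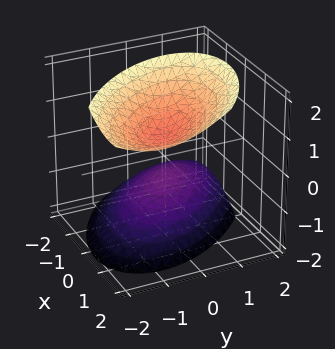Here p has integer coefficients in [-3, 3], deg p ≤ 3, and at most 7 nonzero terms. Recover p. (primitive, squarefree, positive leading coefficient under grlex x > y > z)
3*x^2 + 3*x*y - 2*x*z + 3*y^2 - 3*z^2 + 2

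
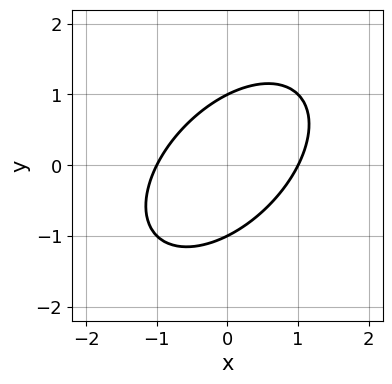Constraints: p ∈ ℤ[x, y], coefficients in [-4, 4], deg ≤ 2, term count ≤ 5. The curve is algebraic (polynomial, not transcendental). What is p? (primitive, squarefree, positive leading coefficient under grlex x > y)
deg p = 2. A generic line meets the curve in up to 2 points.
Against the integer gridlines: among the integer gridlines, it crosses the y-axis at y ∈ {-1, 1}; the x-axis gridline crossings are at x ∈ {-1, 1}.
Together with the visible shape, these determine p as stated.

x^2 - x*y + y^2 - 1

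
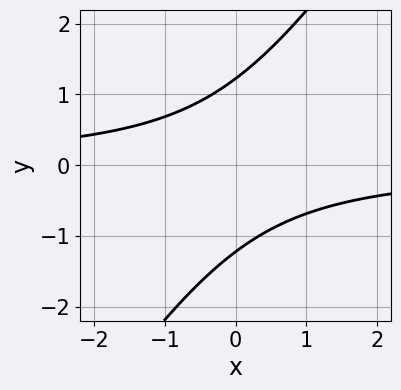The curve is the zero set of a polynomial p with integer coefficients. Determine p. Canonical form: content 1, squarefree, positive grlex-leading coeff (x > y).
3*x*y - 2*y^2 + 3

1. deg p = 2.
2. From the visible intercepts: it misses every integer gridline on the x-axis.
3. Assembling these constraints gives the stated polynomial.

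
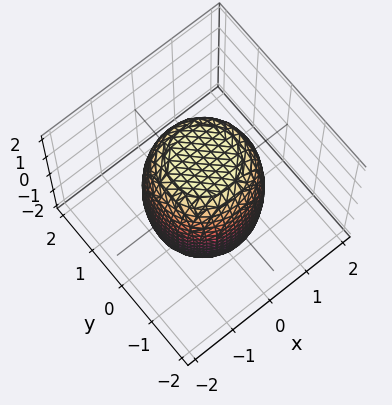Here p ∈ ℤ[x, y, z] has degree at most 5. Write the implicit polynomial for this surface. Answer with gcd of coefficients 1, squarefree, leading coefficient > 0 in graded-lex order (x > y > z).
2*x^4 + 4*x^2*y^2 + 2*y^4 - x^2 - y^2 + z^2 - 3

(a) Degree: a generic line meets the surface in up to 4 points, so deg p = 4.
(b) Symmetries: rotational symmetry about the z-axis ⇒ p depends on x, y only through x² + y².
(c) Observable constraints: a circular section at z = 1 has radius between 1 and 2.
(d) Putting this together gives p.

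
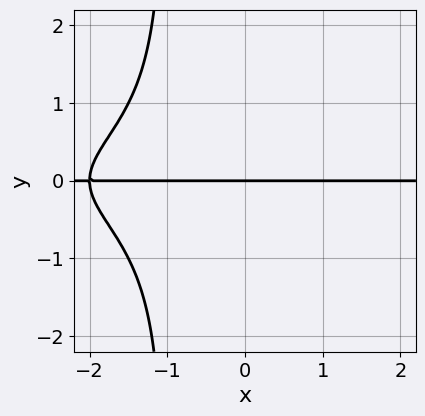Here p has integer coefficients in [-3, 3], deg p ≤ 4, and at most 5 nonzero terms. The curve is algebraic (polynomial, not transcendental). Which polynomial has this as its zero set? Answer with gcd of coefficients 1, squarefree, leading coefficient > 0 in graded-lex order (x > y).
First, deg p = 4. No degree-3 curve has this shape.
Then, against the integer gridlines: the visible x-axis segment lies entirely on the curve; it meets the y-axis at y = 0 (among the integer gridlines).
Finally, matching integer coefficients to the picture gives p.

x*y^3 + y^3 + x*y + 2*y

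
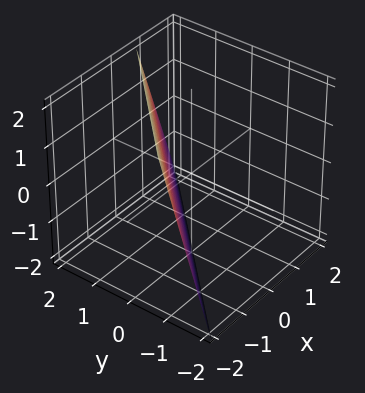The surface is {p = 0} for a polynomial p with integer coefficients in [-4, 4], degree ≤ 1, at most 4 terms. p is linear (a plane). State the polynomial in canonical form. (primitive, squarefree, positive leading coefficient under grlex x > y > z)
3*x - 3*y + z + 2

First, degree: the surface is flat (a plane), so deg p = 1.
Next, checking where it meets the axes: it crosses the z-axis at the gridline z = -2.
Finally, fitting integer coefficients to these (and the overall shape) gives p.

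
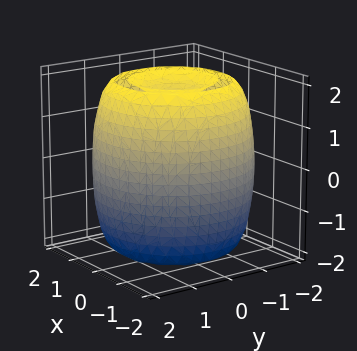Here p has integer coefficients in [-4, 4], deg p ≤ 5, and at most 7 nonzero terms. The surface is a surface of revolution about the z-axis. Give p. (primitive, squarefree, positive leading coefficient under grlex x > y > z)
(a) I count 2 distinct pieces. They look like related sheets of one shape, so recover p as a whole.
(b) The degree is 4 — a generic line meets the surface in up to 4 points.
(c) By symmetry, every cross-section ⟂ z is a circle, so x, y appear only via x² + y².
(d) From the visible intercepts: a circular section at z = 1 has radius between 1 and 2.
(e) Together with the visible shape, these determine p as stated.

x^4 + 2*x^2*y^2 + y^4 - 3*x^2 - 3*y^2 + z^2 - 2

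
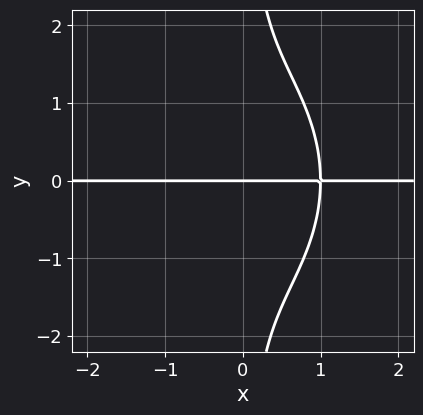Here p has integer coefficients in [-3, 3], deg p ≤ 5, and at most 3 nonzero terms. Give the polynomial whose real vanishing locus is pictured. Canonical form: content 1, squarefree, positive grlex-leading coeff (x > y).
(a) Degree: a generic line meets the curve in up to 4 points, so deg p = 4.
(b) Checking where it meets the axes: the visible x-axis segment lies entirely on the curve; it meets the y-axis at y = 0 (among the integer gridlines).
(c) Solving for integer coefficients yields p as stated.

3*x^3*y + 2*x*y^3 - 3*y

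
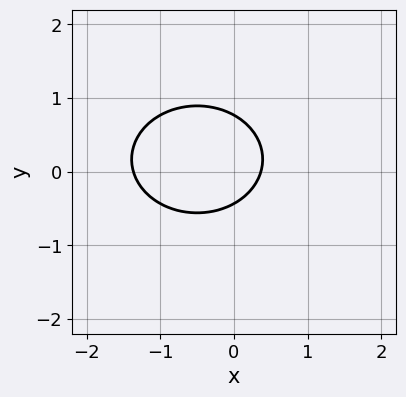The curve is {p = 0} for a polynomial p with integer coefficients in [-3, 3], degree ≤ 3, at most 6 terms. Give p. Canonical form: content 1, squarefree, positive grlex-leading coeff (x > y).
2*x^2 + 3*y^2 + 2*x - y - 1

(a) The degree is 2 — a generic line meets the curve in up to 2 points.
(b) The integer polynomial consistent with all of this is the stated p.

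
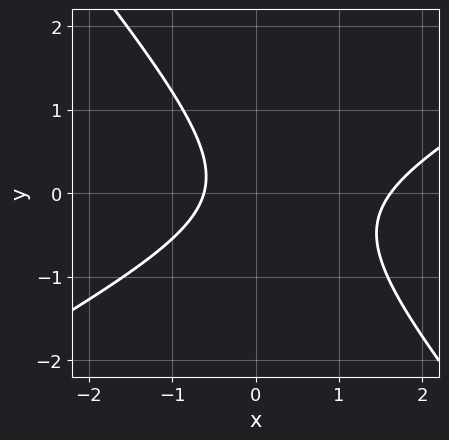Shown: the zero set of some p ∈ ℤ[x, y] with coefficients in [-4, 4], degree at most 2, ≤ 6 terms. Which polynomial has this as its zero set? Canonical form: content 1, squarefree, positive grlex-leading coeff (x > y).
The degree is 2 — the shape is more complex than any degree-1 curve.
Checking where it meets the axes: it misses every integer gridline on the y-axis.
Matching integer coefficients to the picture gives p.

2*x^2 - 2*x*y - 3*y^2 - 2*x - 2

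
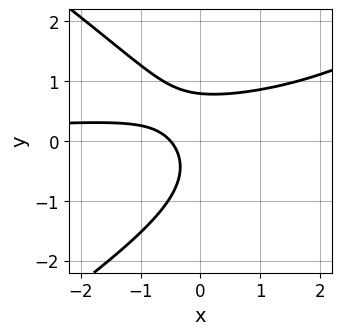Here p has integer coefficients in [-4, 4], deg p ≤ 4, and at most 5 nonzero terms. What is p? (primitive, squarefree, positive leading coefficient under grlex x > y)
x^2*y - 2*y^3 - 3*x*y + 2*x + 1

1. Degree: the shape is more complex than any degree-2 curve, so deg p = 3.
2. Putting this together gives p.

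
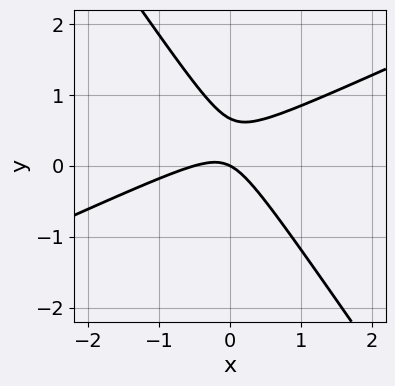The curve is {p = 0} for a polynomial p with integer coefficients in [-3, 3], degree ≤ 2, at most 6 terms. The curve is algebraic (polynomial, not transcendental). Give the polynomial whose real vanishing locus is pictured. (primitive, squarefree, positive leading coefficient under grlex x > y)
2*x^2 - 3*x*y - 3*y^2 + x + 2*y

1. Degree: a generic line meets the curve in up to 2 points, so deg p = 2.
2. Against the integer gridlines: one x-axis crossing is at x = 0; it meets the y-axis at y = 0 (among the integer gridlines).
3. Fitting integer coefficients to these (and the overall shape) gives p.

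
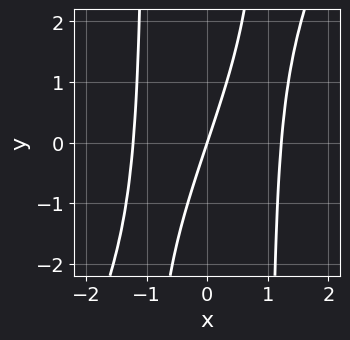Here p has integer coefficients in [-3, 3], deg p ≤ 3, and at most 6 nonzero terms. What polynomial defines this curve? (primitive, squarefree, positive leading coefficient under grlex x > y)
2*x^3 - x^2*y - 3*x + y

Degree: no degree-2 curve has this shape, so deg p = 3.
Against the integer gridlines: one y-axis crossing is at y = 0; it crosses the x-axis at the gridline x = 0.
Assembling these constraints gives the stated polynomial.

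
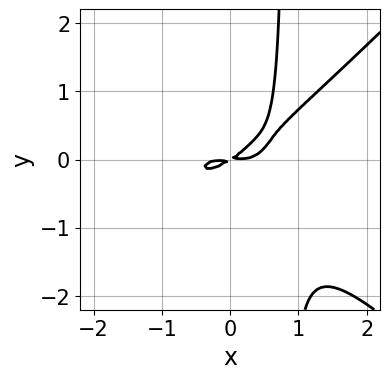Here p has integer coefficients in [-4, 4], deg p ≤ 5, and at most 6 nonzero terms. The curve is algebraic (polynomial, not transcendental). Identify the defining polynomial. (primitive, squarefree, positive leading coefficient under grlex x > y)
2*x^4 - 2*x^2*y^2 - 2*x*y^2 - 2*x*y + 3*y^2

1. deg p = 4. A generic line meets the curve in up to 4 points.
2. The integer polynomial consistent with all of this is the stated p.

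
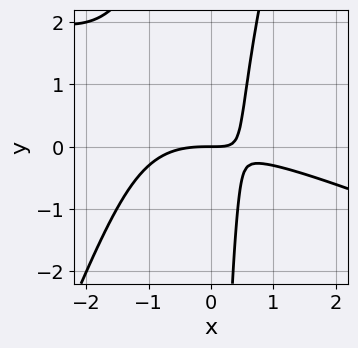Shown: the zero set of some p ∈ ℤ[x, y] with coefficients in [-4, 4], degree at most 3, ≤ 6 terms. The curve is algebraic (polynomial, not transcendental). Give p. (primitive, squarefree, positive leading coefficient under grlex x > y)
x^3 + 2*x^2*y - x*y^2 + 3*x*y - 2*y

(a) Degree: the shape is more complex than any degree-2 curve, so deg p = 3.
(b) Reading off the gridlines: it crosses the x-axis at the gridline x = 0; one y-axis crossing is at y = 0.
(c) These observations pin down the coefficients.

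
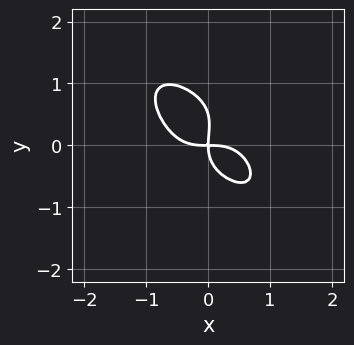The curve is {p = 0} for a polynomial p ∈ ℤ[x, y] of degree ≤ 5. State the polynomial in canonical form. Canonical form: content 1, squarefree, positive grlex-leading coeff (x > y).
2*x^4 + 2*y^4 - y^3 + 2*x*y

1. Degree: a generic line meets the curve in up to 4 points, so deg p = 4.
2. Against the integer gridlines: one y-axis crossing is at y = 0; it crosses the x-axis at the gridline x = 0.
3. The integer polynomial consistent with all of this is the stated p.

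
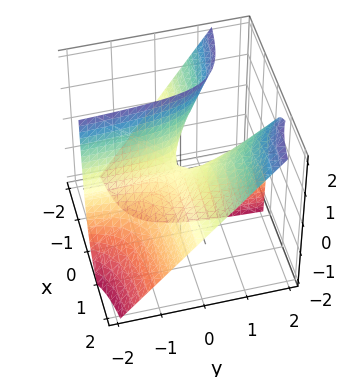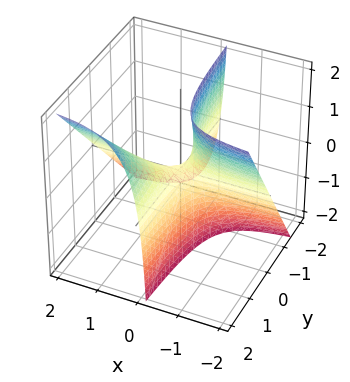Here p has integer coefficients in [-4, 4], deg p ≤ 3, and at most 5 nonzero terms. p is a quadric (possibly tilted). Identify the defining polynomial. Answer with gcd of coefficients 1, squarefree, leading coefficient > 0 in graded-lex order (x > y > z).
First, deg p = 2. A generic line meets the surface in up to 2 points.
Next, reading off the gridlines: the visible y-axis segment lies entirely on the surface; it meets the z-axis at z = 0 (among the integer gridlines); every point of the x-axis in the box is on the surface.
Finally, putting this together gives p.

4*x*y - 3*x*z - z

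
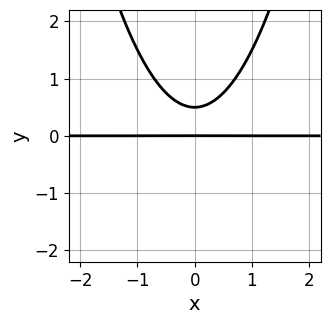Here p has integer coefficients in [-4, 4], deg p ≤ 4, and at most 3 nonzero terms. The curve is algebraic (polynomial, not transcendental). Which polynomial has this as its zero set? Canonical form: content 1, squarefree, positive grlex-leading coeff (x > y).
2*x^2*y - 2*y^2 + y

First, the degree is 3 — the shape is more complex than any degree-2 curve.
Next, symmetries: it's symmetric under x → −x, forcing even powers of x.
Then, checking where it meets the axes: it meets the y-axis at y = 0 (among the integer gridlines); every point of the x-axis in the box is on the curve.
Finally, fitting integer coefficients to these (and the overall shape) gives p.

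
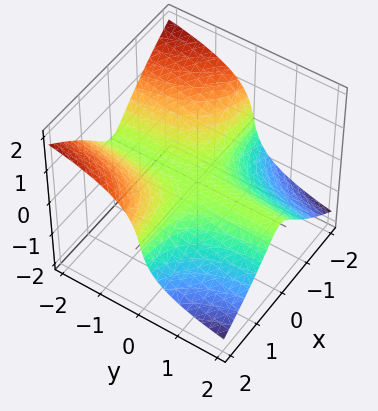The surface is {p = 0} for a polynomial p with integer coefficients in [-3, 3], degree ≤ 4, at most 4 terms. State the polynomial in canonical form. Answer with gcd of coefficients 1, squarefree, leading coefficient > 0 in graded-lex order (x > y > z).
2*x^2*y - y*z^2 + 2*z^3 + 2*z

The degree is 3 — the shape is more complex than any degree-2 surface.
Reading off the gridlines: every point of the x-axis in the box is on the surface; one z-axis crossing is at z = 0; every point of the y-axis in the box is on the surface.
Putting this together gives p.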